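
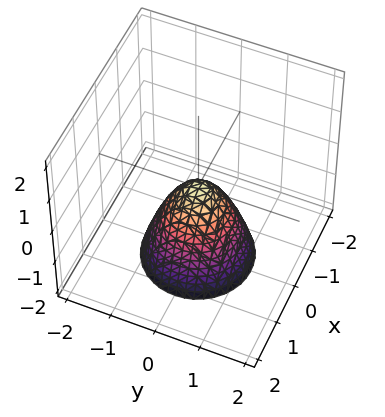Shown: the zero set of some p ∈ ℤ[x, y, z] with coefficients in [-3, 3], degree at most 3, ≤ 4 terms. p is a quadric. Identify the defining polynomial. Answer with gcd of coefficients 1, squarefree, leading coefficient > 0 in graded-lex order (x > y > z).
3*x^2 + 3*y^2 + 2*z

deg p = 2. A single bowl opening along one axis; a quadric.
Symmetry: the surface is invariant under rotation about z: p = q(x² + y², z).
Against the integer gridlines: it crosses the x-axis at the gridline x = 0; it meets the y-axis at y = 0 (among the integer gridlines); it meets the z-axis at z = 0 (among the integer gridlines).
Assembling these constraints gives the stated polynomial.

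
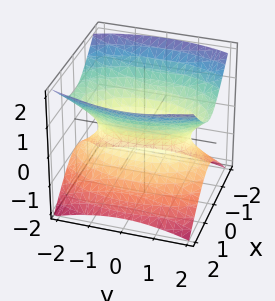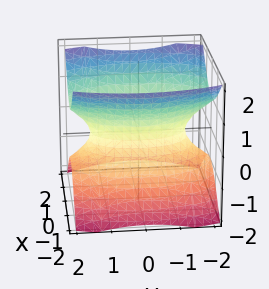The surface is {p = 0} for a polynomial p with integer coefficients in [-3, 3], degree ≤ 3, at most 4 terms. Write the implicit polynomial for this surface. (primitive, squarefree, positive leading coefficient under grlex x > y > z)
First, the degree is 2 — an hourglass — one-sheet hyperboloid; a quadric.
Then, symmetries: it's symmetric under y → −y, forcing even powers of y; the z ↦ −z reflection is a symmetry, so z appears only in even powers; mirror symmetry x ↦ −x ⇒ only even powers of x.
Next, from the axis intercepts and sections: no z-intercept at any integer in the box.
Finally, fitting integer coefficients to these (and the overall shape) gives p.

3*x^2 + y^2 - 3*z^2 - 2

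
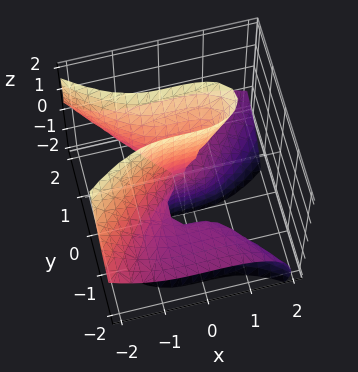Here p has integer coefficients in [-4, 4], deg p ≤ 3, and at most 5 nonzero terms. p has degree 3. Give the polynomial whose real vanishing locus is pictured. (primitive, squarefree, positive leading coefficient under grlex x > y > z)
x^3 + 3*y^2*z - 2*y*z^2 + y^2

First, deg p = 3.
Next, from the axis intercepts and sections: every point of the z-axis in the box is on the surface; it meets the y-axis at y = 0 (among the integer gridlines); it meets the x-axis at x = 0 (among the integer gridlines).
Finally, fitting integer coefficients to these (and the overall shape) gives p.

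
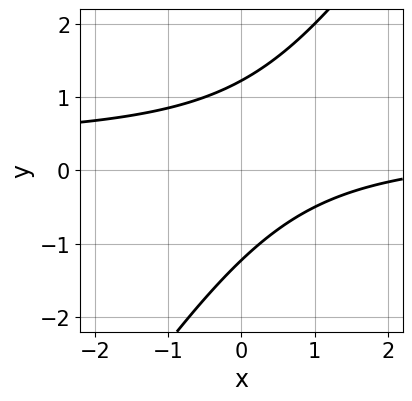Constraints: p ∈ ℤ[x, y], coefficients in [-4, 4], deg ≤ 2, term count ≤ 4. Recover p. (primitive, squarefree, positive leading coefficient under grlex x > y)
deg p = 2.
Checking where it meets the axes: the curve avoids every integer x-axis point in the box.
Assembling these constraints gives the stated polynomial.

3*x*y - 2*y^2 - x + 3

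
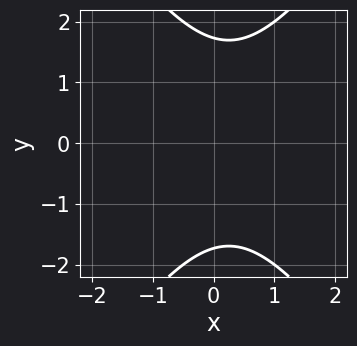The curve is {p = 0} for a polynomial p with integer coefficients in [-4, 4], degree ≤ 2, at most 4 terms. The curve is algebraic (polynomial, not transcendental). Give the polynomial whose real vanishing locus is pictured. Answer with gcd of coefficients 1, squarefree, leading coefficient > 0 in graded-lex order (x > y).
2*x^2 - y^2 - x + 3

1. deg p = 2. A generic line meets the curve in up to 2 points.
2. Symmetries: the y ↦ −y reflection is a symmetry, so y appears only in even powers.
3. Observable constraints: it misses every integer gridline on the x-axis.
4. Assembling these constraints gives the stated polynomial.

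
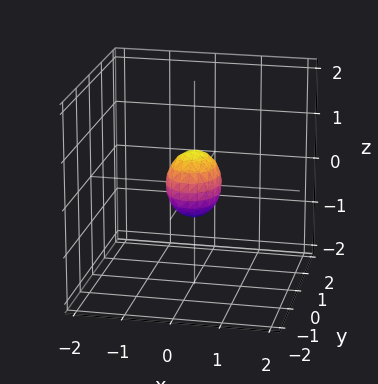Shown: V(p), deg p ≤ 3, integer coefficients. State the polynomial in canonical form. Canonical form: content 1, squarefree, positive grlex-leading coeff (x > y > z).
3*x^2 + 2*y^2 + 2*z^2 - 1

(a) Degree: a closed, bounded, convex surface; a quadric, so deg p = 2.
(b) Symmetries: it's symmetric under z → −z, forcing even powers of z; mirror symmetry x ↦ −x ⇒ only even powers of x; the y ↦ −y reflection is a symmetry, so y appears only in even powers.
(c) Solving for integer coefficients yields p as stated.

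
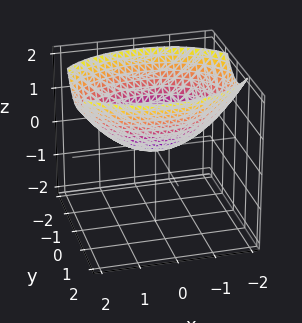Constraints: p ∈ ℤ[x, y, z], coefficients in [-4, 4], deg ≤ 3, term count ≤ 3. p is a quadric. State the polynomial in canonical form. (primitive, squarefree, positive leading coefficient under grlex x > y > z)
x^2 + 2*y^2 - 3*z

The degree is 2 — a paraboloid; a quadric.
Symmetries: mirror symmetry y ↦ −y ⇒ only even powers of y; it's symmetric under x → −x, forcing even powers of x.
Reading off the gridlines: it meets the z-axis at z = 0 (among the integer gridlines); it meets the y-axis at y = 0 (among the integer gridlines); it crosses the x-axis at the gridline x = 0.
Matching integer coefficients to the picture gives p.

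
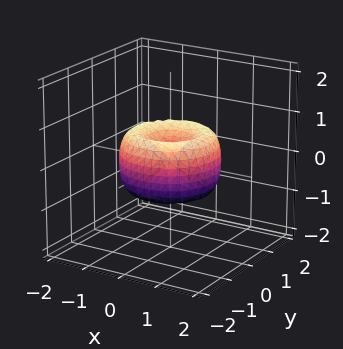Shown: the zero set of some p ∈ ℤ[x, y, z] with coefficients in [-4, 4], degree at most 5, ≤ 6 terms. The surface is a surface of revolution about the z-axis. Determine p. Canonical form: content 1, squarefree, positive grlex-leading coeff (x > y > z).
2*x^4 + 4*x^2*y^2 + 2*y^4 - 3*x^2 - 3*y^2 + 2*z^2

First, deg p = 4. No degree-3 surface has this shape.
Then, symmetries: every cross-section ⟂ z is a circle, so x, y appear only via x² + y².
Then, checking where it meets the axes: it crosses the x-axis at the gridline x = 0; one y-axis crossing is at y = 0; a circular section at z = 0 has radius between 1 and 2.
Finally, solving for integer coefficients yields p as stated.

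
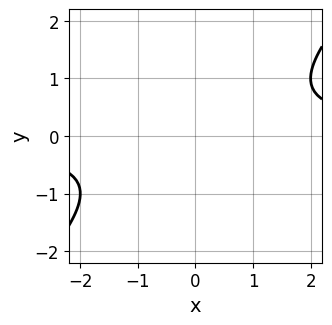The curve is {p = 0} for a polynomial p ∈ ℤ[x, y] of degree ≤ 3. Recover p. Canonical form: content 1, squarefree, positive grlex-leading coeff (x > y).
1. The degree is 2 — no degree-1 curve has this shape.
2. Reading off the gridlines: the curve avoids every integer x-axis point in the box; the curve avoids every integer y-axis point in the box.
3. Matching integer coefficients to the picture gives p.

x*y - y^2 - 1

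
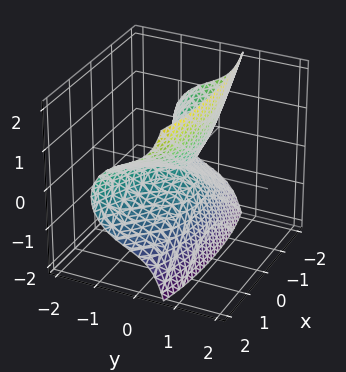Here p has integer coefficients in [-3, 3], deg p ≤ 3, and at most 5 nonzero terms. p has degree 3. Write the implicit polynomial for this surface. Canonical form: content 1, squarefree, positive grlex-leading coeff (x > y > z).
3*y^3 + 3*y*z^2 + x^2 - 3*z^2

1. deg p = 3. A generic line meets the surface in up to 3 points.
2. From the axis intercepts and sections: it crosses the z-axis at the gridline z = 0; it crosses the y-axis at the gridline y = 0; it meets the x-axis at x = 0 (among the integer gridlines).
3. Matching integer coefficients to the picture gives p.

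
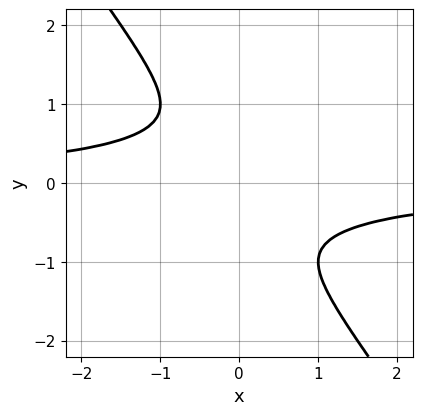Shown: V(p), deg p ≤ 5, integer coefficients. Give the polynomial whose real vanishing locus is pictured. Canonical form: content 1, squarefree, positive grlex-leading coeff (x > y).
x^2*y^2 - 2*x*y^3 - 2*y^4 - 1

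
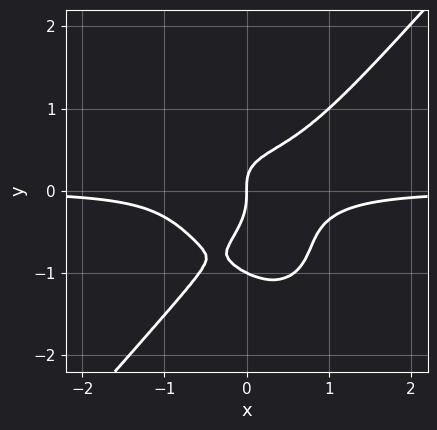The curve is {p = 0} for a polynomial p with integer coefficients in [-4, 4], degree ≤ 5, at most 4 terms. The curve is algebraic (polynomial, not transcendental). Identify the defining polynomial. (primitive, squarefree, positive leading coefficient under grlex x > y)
3*x^3*y - 2*y^4 - 2*y^3 + x

deg p = 4. No degree-3 curve has this shape.
Reading off the gridlines: it meets the x-axis at x = 0 (among the integer gridlines); the y-axis gridline crossings are at y ∈ {-1, 0}.
Fitting integer coefficients to these (and the overall shape) gives p.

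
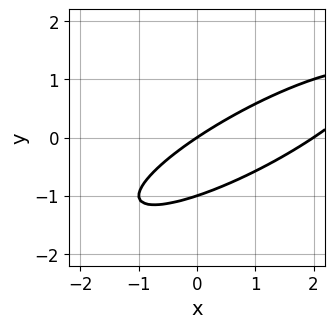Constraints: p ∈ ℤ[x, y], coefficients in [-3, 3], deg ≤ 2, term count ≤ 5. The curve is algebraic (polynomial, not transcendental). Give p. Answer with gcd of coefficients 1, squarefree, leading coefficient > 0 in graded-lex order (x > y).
x^2 - 3*x*y + 3*y^2 - 2*x + 3*y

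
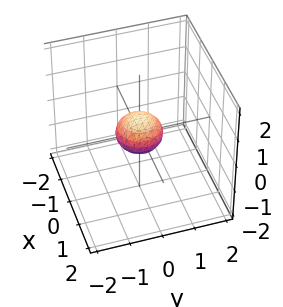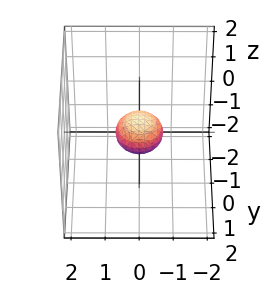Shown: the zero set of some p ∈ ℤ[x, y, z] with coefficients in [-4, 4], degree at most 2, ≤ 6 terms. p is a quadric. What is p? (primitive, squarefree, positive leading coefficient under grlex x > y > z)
Degree: bounded and convex; a quadric, so deg p = 2.
Symmetries: the z-axis is an axis of rotation, so x and y enter only as x² + y²; mirror symmetry z ↦ −z ⇒ only even powers of z.
From the visible intercepts: a circular section at z = 0 has radius between 0 and 1.
These observations pin down the coefficients.

2*x^2 + 2*y^2 + 3*z^2 - 1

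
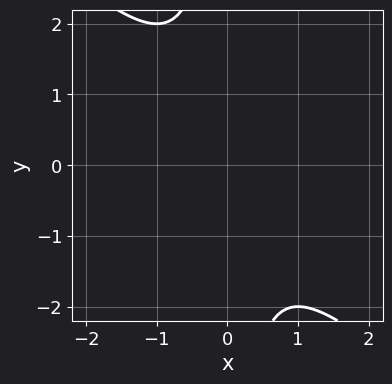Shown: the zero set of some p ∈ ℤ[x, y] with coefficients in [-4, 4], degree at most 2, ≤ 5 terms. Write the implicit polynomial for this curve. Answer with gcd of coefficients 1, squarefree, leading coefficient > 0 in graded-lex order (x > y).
First, the degree is 2 — no degree-1 curve has this shape.
Next, from the axis intercepts and sections: it misses every integer gridline on the x-axis; it misses every integer gridline on the y-axis.
Finally, together with the visible shape, these determine p as stated.

x^2 + x*y + 1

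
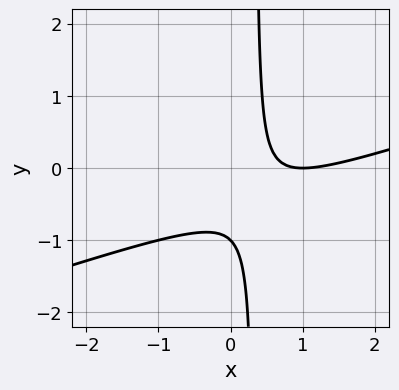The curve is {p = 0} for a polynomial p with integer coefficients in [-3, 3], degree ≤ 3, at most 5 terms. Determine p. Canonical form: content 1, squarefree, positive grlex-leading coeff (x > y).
x^2 - 3*x*y - 2*x + y + 1

First, deg p = 2. A generic line meets the curve in up to 2 points.
Then, against the integer gridlines: it meets the x-axis at x = 1 (among the integer gridlines); one y-axis crossing is at y = -1.
Finally, matching integer coefficients to the picture gives p.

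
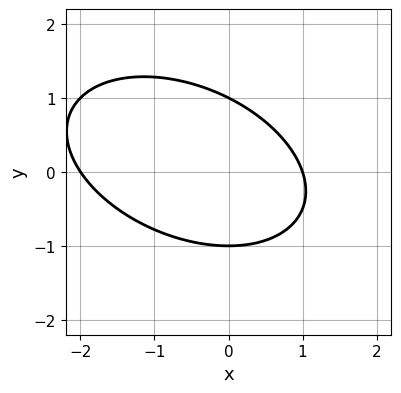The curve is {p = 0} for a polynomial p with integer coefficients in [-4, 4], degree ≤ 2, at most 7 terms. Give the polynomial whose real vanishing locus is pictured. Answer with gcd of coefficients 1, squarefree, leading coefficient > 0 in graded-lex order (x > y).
(a) deg p = 2.
(b) Observable constraints: the y-axis gridline crossings are at y ∈ {-1, 1}; the x-axis gridline crossings are at x ∈ {-2, 1}.
(c) Together with the visible shape, these determine p as stated.

x^2 + x*y + 2*y^2 + x - 2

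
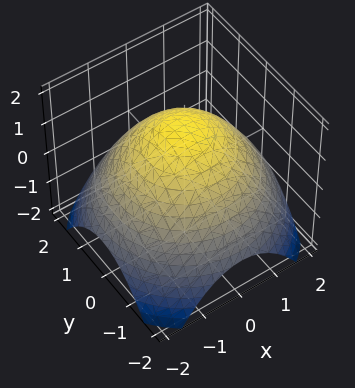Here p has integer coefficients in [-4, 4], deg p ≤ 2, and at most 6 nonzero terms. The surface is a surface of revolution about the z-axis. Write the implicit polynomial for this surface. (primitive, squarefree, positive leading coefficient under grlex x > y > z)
(a) The degree is 2 — no degree-1 surface has this shape.
(b) By symmetry, the z-axis is an axis of rotation, so x and y enter only as x² + y².
(c) From the axis intercepts and sections: a circular section at z = 0 has radius between 1 and 2.
(d) Putting this together gives p.

x^2 + y^2 + 2*z - 3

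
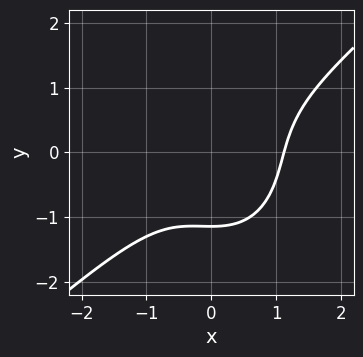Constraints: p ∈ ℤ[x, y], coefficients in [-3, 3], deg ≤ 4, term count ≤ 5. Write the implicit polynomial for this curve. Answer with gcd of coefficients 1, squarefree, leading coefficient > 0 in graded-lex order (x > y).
3*x^3 - 2*x^2*y - 2*y^3 - x^2 - 3

First, the degree is 3 — no degree-2 curve has this shape.
Finally, putting this together gives p.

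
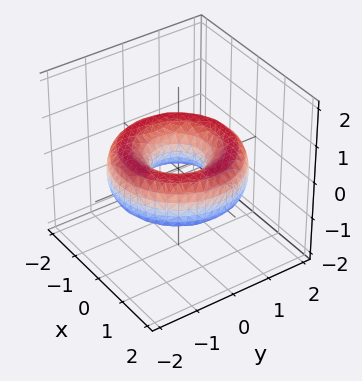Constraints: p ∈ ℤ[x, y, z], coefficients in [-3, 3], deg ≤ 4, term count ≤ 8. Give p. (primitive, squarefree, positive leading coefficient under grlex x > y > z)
x^4 + 2*x^2*y^2 + y^4 - 3*x^2 - 3*y^2 + 3*z^2 + 1

1. deg p = 4. The shape is more complex than any degree-3 surface.
2. Symmetry: the surface is invariant under rotation about z: p = q(x² + y², z).
3. Reading off the gridlines: the surface avoids every integer z-axis point in the box; a circular section at z = 0 has radius between 0 and 1.
4. These observations pin down the coefficients.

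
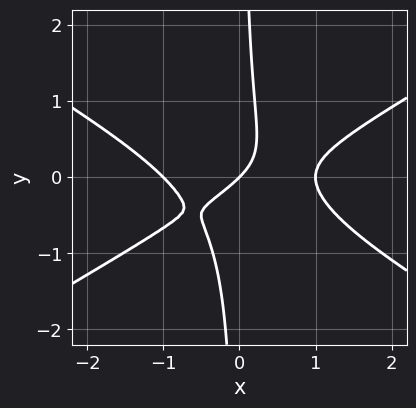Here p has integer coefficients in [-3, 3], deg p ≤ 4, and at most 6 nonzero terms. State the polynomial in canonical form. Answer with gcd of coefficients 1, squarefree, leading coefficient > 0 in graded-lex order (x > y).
First, deg p = 3.
Then, from the axis intercepts and sections: it crosses the y-axis at the gridline y = 0; the x-axis gridline crossings are at x ∈ {-1, 0, 1}.
Finally, fitting integer coefficients to these (and the overall shape) gives p.

x^3 - 3*x*y^2 - x*y - x + y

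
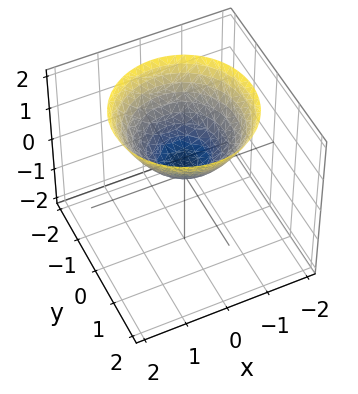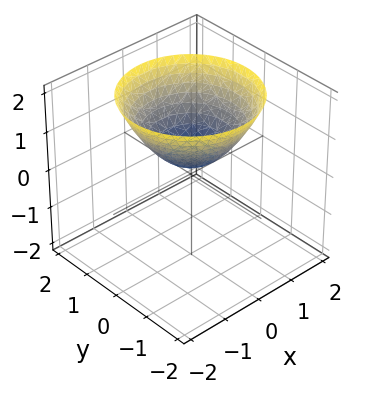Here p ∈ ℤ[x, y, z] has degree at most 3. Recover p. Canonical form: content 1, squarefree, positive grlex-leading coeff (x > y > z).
(a) Degree: the shape is more complex than any degree-1 surface, so deg p = 2.
(b) Symmetries: every cross-section ⟂ z is a circle, so x, y appear only via x² + y².
(c) Observable constraints: a circular section at z = 1 has radius exactly 1; no y-intercept at any integer in the box; the surface avoids every integer x-axis point in the box.
(d) Putting this together gives p.

2*x^2 + 2*y^2 - 3*z + 1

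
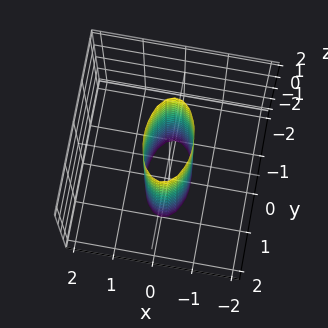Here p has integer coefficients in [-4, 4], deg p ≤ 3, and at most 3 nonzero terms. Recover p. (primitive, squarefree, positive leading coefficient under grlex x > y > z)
First, the degree is 2 — constant cross-section along one axis; a quadric.
Then, symmetries: the x ↦ −x reflection is a symmetry, so x appears only in even powers; mirror symmetry z ↦ −z ⇒ only even powers of z; mirror symmetry y ↦ −y ⇒ only even powers of y.
Then, observable constraints: the y-axis gridline crossings are at y ∈ {-1, 1}; the surface avoids every integer z-axis point in the box.
Finally, matching integer coefficients to the picture gives p.

3*x^2 + y^2 - 1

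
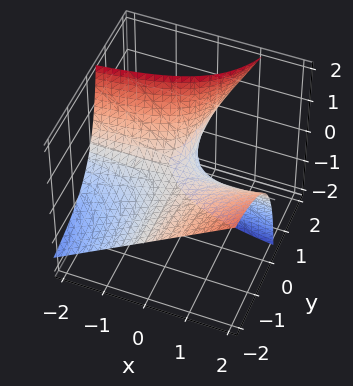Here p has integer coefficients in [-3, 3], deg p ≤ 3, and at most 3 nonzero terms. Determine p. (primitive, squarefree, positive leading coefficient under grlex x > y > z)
x*y - y*z + z

1. The degree is 2 — a generic line meets the surface in up to 2 points.
2. Against the integer gridlines: one z-axis crossing is at z = 0; every point of the x-axis in the box is on the surface; the visible y-axis segment lies entirely on the surface.
3. Solving for integer coefficients yields p as stated.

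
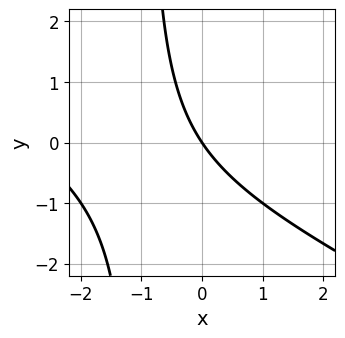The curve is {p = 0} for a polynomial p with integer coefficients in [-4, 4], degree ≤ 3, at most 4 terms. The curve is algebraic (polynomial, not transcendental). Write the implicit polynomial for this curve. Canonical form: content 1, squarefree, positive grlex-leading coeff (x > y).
x^2 + 2*x*y + 3*x + 2*y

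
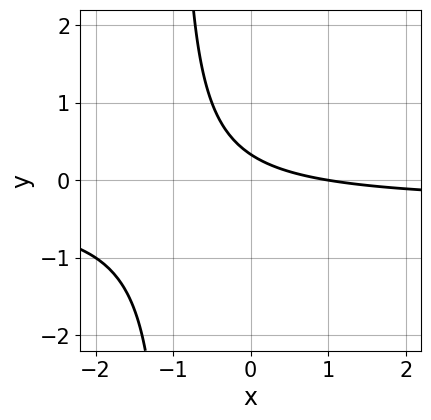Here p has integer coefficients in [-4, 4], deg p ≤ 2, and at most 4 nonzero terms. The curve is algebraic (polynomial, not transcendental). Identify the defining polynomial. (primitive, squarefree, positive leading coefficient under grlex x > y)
3*x*y + x + 3*y - 1

(a) deg p = 2. No degree-1 curve has this shape.
(b) From the visible intercepts: it crosses the x-axis at the gridline x = 1.
(c) The integer polynomial consistent with all of this is the stated p.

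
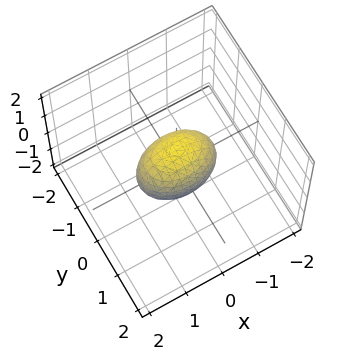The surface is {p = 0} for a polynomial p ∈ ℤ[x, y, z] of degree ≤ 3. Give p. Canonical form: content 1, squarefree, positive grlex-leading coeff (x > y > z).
x^2 + 2*y^2 + z^2 - 1

The degree is 2 — a closed, bounded, convex surface; a quadric.
Symmetries: the y ↦ −y reflection is a symmetry, so y appears only in even powers; the z ↦ −z reflection is a symmetry, so z appears only in even powers; mirror symmetry x ↦ −x ⇒ only even powers of x.
Checking where it meets the axes: the z-axis gridline crossings are at z ∈ {-1, 1}; among the integer gridlines, it crosses the x-axis at x ∈ {-1, 1}.
Fitting integer coefficients to these (and the overall shape) gives p.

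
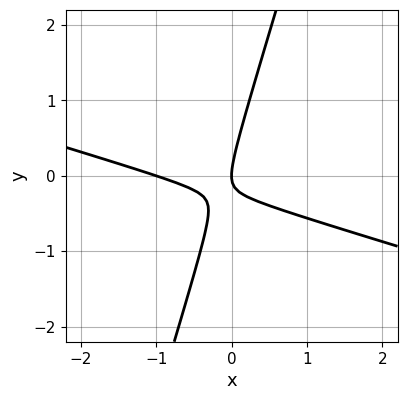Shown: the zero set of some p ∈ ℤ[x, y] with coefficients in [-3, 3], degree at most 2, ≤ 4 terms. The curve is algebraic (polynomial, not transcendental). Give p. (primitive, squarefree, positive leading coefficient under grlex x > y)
(a) Degree: a generic line meets the curve in up to 2 points, so deg p = 2.
(b) Observable constraints: among the integer gridlines, it crosses the x-axis at x ∈ {-1, 0}; it crosses the y-axis at the gridline y = 0.
(c) These observations pin down the coefficients.

x^2 + 3*x*y - y^2 + x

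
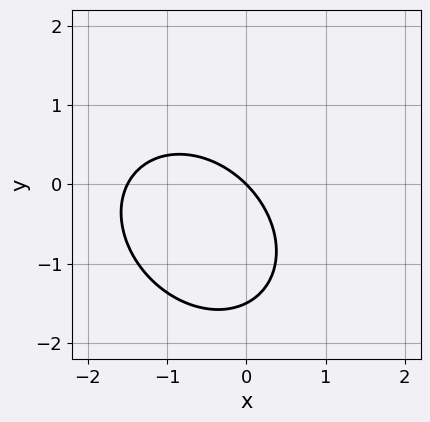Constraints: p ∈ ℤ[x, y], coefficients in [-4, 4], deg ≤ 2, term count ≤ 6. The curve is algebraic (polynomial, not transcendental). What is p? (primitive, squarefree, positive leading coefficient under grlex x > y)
2*x^2 + x*y + 2*y^2 + 3*x + 3*y

First, degree: no degree-1 curve has this shape, so deg p = 2.
Next, observable constraints: it meets the x-axis at x = 0 (among the integer gridlines); it crosses the y-axis at the gridline y = 0.
Finally, these observations pin down the coefficients.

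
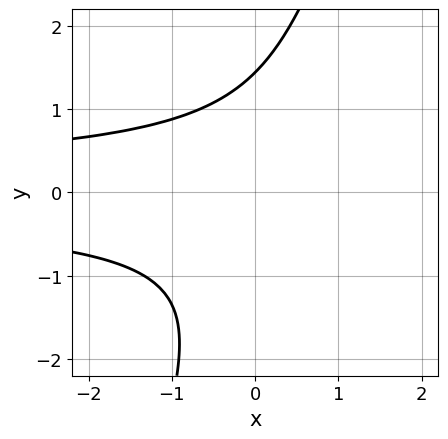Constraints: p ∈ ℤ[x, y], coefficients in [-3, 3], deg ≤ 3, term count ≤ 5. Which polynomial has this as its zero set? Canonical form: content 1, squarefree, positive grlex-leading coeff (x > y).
(a) The degree is 3 — no degree-2 curve has this shape.
(b) Reading off the gridlines: no x-intercept at any integer in the box.
(c) Solving for integer coefficients yields p as stated.

3*x*y^2 - y^3 + 3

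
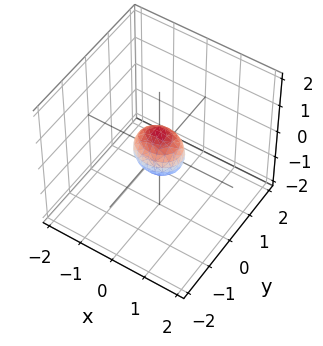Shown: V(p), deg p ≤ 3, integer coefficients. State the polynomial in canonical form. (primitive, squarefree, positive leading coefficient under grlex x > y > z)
(a) The degree is 2 — a closed, bounded, convex surface; a quadric.
(b) Symmetries: mirror symmetry x ↦ −x ⇒ only even powers of x; the y ↦ −y reflection is a symmetry, so y appears only in even powers; mirror symmetry z ↦ −z ⇒ only even powers of z.
(c) Assembling these constraints gives the stated polynomial.

2*x^2 + 3*y^2 + 2*z^2 - 1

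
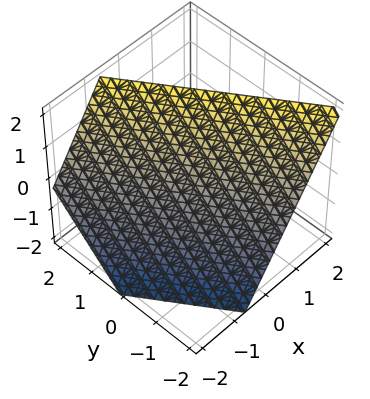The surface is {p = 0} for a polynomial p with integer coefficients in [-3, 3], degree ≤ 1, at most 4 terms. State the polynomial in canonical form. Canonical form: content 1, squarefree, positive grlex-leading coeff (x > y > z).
3*x + 2*y - 2*z + 2

The degree is 1 — every cross-section is a straight line — this is a plane.
From the visible intercepts: it meets the z-axis at z = 1 (among the integer gridlines); it meets the y-axis at y = -1 (among the integer gridlines).
Assembling these constraints gives the stated polynomial.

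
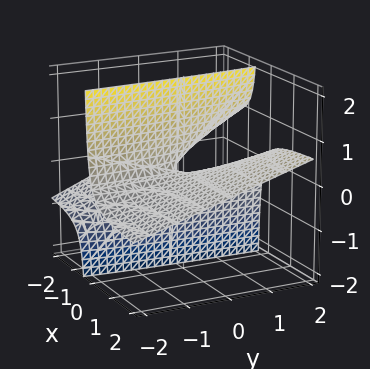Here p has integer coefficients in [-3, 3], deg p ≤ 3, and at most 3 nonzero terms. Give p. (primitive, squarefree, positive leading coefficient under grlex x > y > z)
x*y - 3*x*z - z

Degree: no degree-1 surface has this shape, so deg p = 2.
From the visible intercepts: the visible x-axis segment lies entirely on the surface; one z-axis crossing is at z = 0; every point of the y-axis in the box is on the surface.
Solving for integer coefficients yields p as stated.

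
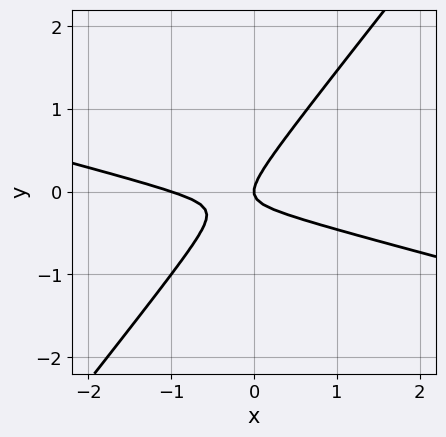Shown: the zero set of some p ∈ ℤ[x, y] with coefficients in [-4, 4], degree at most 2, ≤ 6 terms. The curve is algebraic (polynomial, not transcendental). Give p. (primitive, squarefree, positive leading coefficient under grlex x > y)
The degree is 2 — a generic line meets the curve in up to 2 points.
From the axis intercepts and sections: it crosses the y-axis at the gridline y = 0; among the integer gridlines, it crosses the x-axis at x ∈ {-1, 0}.
These observations pin down the coefficients.

x^2 + 3*x*y - 3*y^2 + x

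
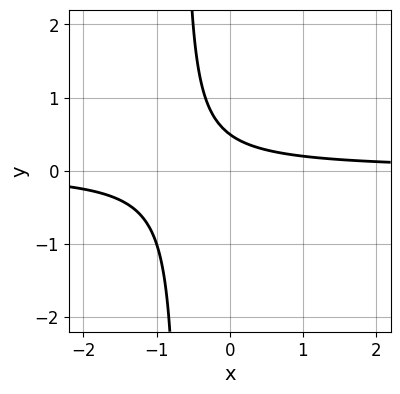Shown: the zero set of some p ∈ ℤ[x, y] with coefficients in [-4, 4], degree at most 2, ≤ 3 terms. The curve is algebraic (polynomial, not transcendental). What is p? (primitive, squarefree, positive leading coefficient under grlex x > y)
3*x*y + 2*y - 1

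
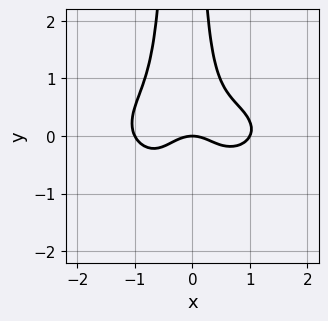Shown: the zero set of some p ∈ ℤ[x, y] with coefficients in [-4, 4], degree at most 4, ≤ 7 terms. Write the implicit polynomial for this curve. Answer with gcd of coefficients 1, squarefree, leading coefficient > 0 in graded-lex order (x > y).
(a) The degree is 4 — the shape is more complex than any degree-3 curve.
(b) From the visible intercepts: it crosses the y-axis at the gridline y = 0; among the integer gridlines, it crosses the x-axis at x ∈ {-1, 0, 1}.
(c) Fitting integer coefficients to these (and the overall shape) gives p.

x^4 + 3*x^2*y^2 + x*y^2 - x^2 - y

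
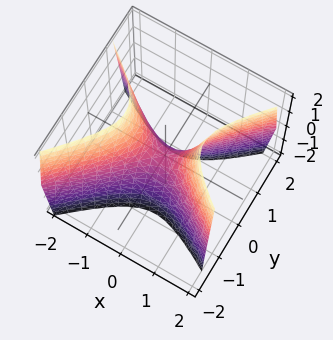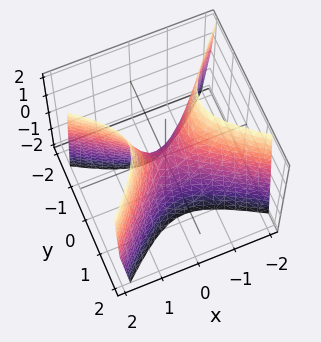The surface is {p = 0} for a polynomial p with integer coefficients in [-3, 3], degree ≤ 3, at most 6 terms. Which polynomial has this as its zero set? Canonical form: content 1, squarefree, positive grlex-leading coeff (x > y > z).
2*x^2 + x*y - 3*y^2 - z

1. Degree: a generic line meets the surface in up to 2 points, so deg p = 2.
2. Observable constraints: it crosses the y-axis at the gridline y = 0; it crosses the x-axis at the gridline x = 0; it meets the z-axis at z = 0 (among the integer gridlines).
3. Matching integer coefficients to the picture gives p.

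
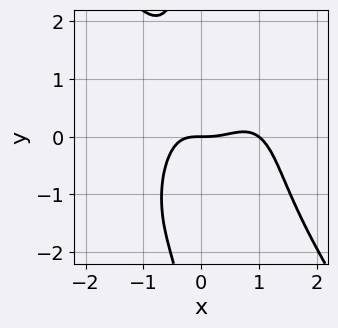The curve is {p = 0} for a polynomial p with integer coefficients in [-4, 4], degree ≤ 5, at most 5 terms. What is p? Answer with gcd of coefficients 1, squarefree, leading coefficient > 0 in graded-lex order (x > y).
(a) The degree is 4 — a generic line meets the curve in up to 4 points.
(b) Checking where it meets the axes: one y-axis crossing is at y = 0; among the integer gridlines, it crosses the x-axis at x ∈ {0, 1}.
(c) Solving for integer coefficients yields p as stated.

3*x^4 + x*y^3 - 3*x^3 + x*y + 3*y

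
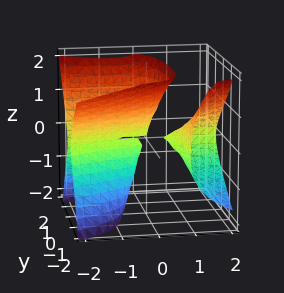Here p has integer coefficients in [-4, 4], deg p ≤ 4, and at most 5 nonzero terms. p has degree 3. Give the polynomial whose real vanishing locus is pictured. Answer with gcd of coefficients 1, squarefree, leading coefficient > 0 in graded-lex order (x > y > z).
x^2*y - 2*x*y^2 + 3*x*z^2 - z^3 + 2*y^2

1. I count 2 distinct pieces. They look like related sheets of one shape, so recover p as a whole.
2. deg p = 3. No degree-2 surface has this shape.
3. From the visible intercepts: one y-axis crossing is at y = 0; every point of the x-axis in the box is on the surface.
4. Assembling these constraints gives the stated polynomial.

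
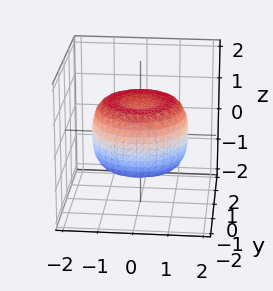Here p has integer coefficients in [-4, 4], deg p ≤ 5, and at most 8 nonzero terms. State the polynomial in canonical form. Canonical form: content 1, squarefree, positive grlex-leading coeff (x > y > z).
First, the degree is 4 — the shape is more complex than any degree-3 surface.
Next, symmetries: rotational symmetry about the z-axis ⇒ p depends on x, y only through x² + y².
Then, checking where it meets the axes: a circular section at z = 1 has radius between 0 and 1.
Finally, the integer polynomial consistent with all of this is the stated p.

2*x^4 + 4*x^2*y^2 + 2*y^4 - 3*x^2 - 3*y^2 + 3*z^2 - 2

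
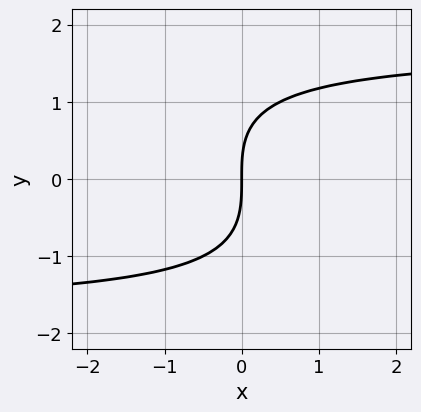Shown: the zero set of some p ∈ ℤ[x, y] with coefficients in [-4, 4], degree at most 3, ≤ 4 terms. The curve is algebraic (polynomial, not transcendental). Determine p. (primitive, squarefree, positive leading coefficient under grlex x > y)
x*y^2 + y^3 - 3*x

1. Degree: a generic line meets the curve in up to 3 points, so deg p = 3.
2. Against the integer gridlines: one x-axis crossing is at x = 0; it meets the y-axis at y = 0 (among the integer gridlines).
3. Assembling these constraints gives the stated polynomial.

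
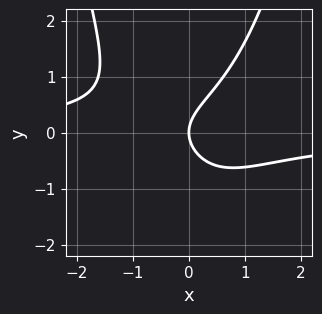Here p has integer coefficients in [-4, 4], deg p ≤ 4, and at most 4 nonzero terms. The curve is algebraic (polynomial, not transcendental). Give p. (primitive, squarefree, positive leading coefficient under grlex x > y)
x^2*y - y^2 + x

(a) deg p = 3.
(b) From the axis intercepts and sections: it crosses the y-axis at the gridline y = 0; it meets the x-axis at x = 0 (among the integer gridlines).
(c) These observations pin down the coefficients.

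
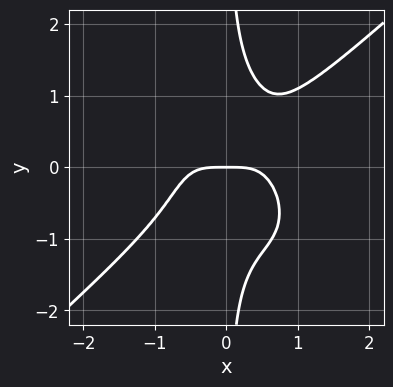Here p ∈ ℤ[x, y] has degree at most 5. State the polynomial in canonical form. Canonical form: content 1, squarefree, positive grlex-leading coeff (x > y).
(a) deg p = 4.
(b) Observable constraints: one x-axis crossing is at x = 0; it crosses the y-axis at the gridline y = 0.
(c) The integer polynomial consistent with all of this is the stated p.

3*x^4 - x^2*y^2 - 3*x*y^3 + 2*y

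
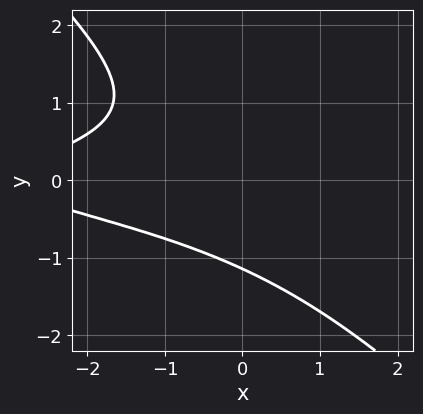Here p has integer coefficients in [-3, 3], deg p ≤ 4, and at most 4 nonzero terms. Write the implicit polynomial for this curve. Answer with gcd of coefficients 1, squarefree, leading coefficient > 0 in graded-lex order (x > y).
2*x*y^2 + 2*y^3 + x + 3

The degree is 3 — a generic line meets the curve in up to 3 points.
From the axis intercepts and sections: no x-intercept at any integer in the box.
Solving for integer coefficients yields p as stated.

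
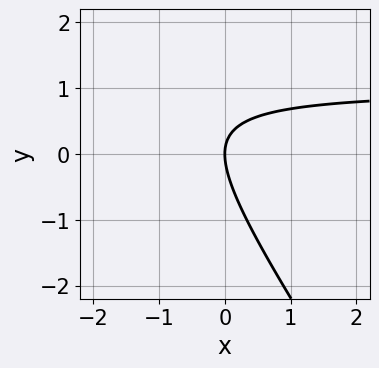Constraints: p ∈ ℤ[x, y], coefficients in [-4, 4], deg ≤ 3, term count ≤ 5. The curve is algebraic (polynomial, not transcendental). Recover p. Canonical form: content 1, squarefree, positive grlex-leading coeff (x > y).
First, degree: no degree-1 curve has this shape, so deg p = 2.
Then, checking where it meets the axes: it crosses the x-axis at the gridline x = 0; it crosses the y-axis at the gridline y = 0.
Finally, fitting integer coefficients to these (and the overall shape) gives p.

3*x*y + 2*y^2 - 3*x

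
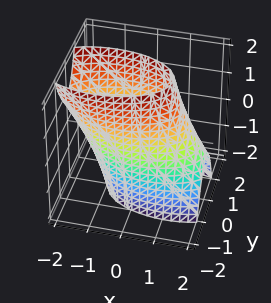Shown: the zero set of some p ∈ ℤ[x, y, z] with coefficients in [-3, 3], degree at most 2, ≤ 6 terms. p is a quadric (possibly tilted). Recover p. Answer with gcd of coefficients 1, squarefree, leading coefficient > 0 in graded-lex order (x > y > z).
x^2 + x*z + 3*y^2 - 3

(a) The degree is 2 — no degree-1 surface has this shape.
(b) Reading off the gridlines: the surface avoids every integer z-axis point in the box; the y-axis gridline crossings are at y ∈ {-1, 1}.
(c) Matching integer coefficients to the picture gives p.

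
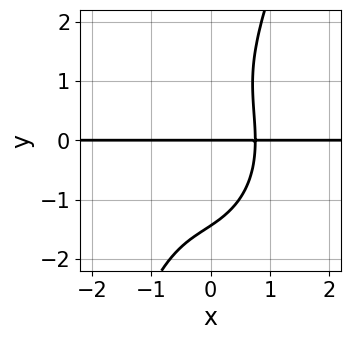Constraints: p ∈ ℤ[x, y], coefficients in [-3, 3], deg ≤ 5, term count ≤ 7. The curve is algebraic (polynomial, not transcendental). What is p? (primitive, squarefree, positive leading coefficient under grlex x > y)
1. deg p = 4.
2. From the visible intercepts: every point of the x-axis in the box is on the curve; one y-axis crossing is at y = 0.
3. Fitting integer coefficients to these (and the overall shape) gives p.

3*x^3*y + 2*x*y^3 - y^4 + 3*x^2*y - 3*y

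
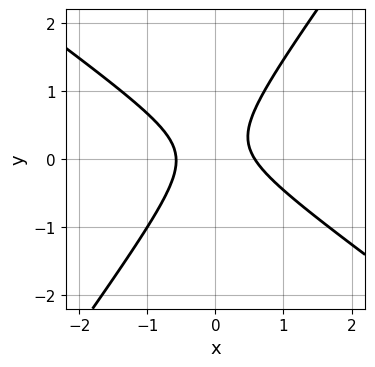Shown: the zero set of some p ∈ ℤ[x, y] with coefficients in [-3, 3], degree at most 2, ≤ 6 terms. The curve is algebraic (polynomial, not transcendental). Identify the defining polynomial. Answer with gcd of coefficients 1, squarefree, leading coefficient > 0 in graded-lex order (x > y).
3*x^2 + 2*x*y - 3*y^2 + y - 1

deg p = 2. A generic line meets the curve in up to 2 points.
Reading off the gridlines: it misses every integer gridline on the y-axis.
Fitting integer coefficients to these (and the overall shape) gives p.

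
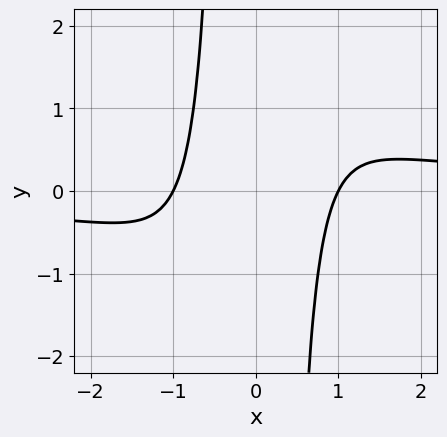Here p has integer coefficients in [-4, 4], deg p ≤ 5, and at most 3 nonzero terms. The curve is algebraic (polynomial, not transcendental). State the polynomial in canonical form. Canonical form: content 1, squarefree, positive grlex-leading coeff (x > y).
x^3*y - x^2 + 1

(a) The degree is 4 — a generic line meets the curve in up to 4 points.
(b) Reading off the gridlines: among the integer gridlines, it crosses the x-axis at x ∈ {-1, 1}; the curve avoids every integer y-axis point in the box.
(c) Solving for integer coefficients yields p as stated.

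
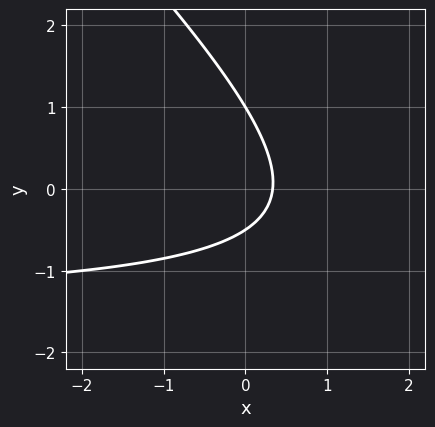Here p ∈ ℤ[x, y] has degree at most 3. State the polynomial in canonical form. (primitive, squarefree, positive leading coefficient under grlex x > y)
2*x*y + 2*y^2 + 3*x - y - 1

First, degree: a generic line meets the curve in up to 2 points, so deg p = 2.
Then, against the integer gridlines: it crosses the y-axis at the gridline y = 1.
Finally, putting this together gives p.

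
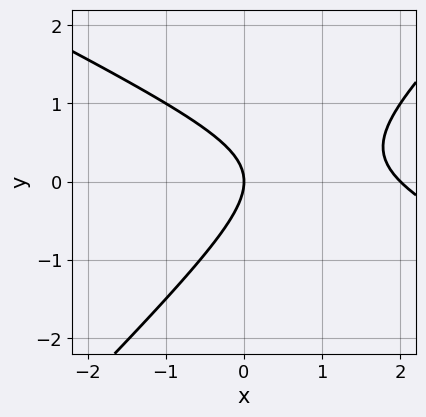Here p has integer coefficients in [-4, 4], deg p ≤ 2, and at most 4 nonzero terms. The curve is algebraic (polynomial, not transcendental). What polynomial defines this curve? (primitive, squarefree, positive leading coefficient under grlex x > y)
x^2 + x*y - 2*y^2 - 2*x

First, degree: the shape is more complex than any degree-1 curve, so deg p = 2.
Then, checking where it meets the axes: it meets the y-axis at y = 0 (among the integer gridlines); the x-axis gridline crossings are at x ∈ {0, 2}.
Finally, solving for integer coefficients yields p as stated.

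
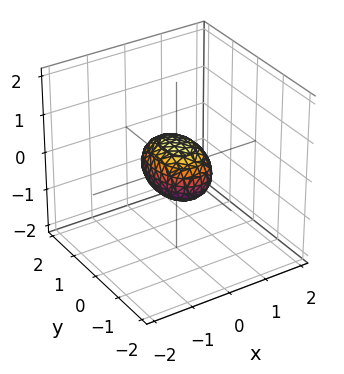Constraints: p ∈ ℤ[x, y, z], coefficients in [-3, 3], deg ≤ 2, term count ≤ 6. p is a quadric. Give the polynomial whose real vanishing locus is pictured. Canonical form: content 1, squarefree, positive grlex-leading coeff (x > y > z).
2*x^2 + y^2 + 2*z^2 - 1

1. The degree is 2 — a closed, bounded, convex surface; a quadric.
2. Symmetries: it's symmetric under x → −x, forcing even powers of x; it's symmetric under y → −y, forcing even powers of y; the z ↦ −z reflection is a symmetry, so z appears only in even powers.
3. Reading off the gridlines: the y-axis gridline crossings are at y ∈ {-1, 1}.
4. Together with the visible shape, these determine p as stated.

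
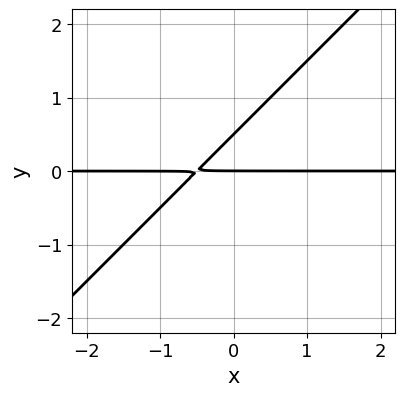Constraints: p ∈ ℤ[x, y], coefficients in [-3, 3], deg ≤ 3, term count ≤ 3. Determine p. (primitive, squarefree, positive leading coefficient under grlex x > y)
2*x*y - 2*y^2 + y

1. deg p = 2. No degree-1 curve has this shape.
2. Checking where it meets the axes: it meets the y-axis at y = 0 (among the integer gridlines); the visible x-axis segment lies entirely on the curve.
3. Putting this together gives p.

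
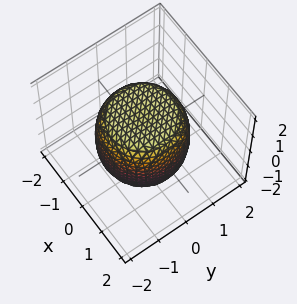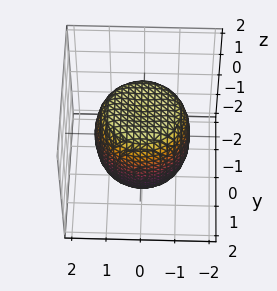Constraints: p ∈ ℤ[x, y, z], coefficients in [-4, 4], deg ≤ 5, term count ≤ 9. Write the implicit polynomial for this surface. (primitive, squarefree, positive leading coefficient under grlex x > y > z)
2*x^4 + 4*x^2*y^2 + 2*y^4 - 2*x^2 - 2*y^2 + 2*z^2 - 3

First, deg p = 4. The shape is more complex than any degree-3 surface.
Then, symmetry: the z-axis is an axis of rotation, so x and y enter only as x² + y².
Next, from the visible intercepts: a circular section at z = 1 has radius between 1 and 2.
Finally, the integer polynomial consistent with all of this is the stated p.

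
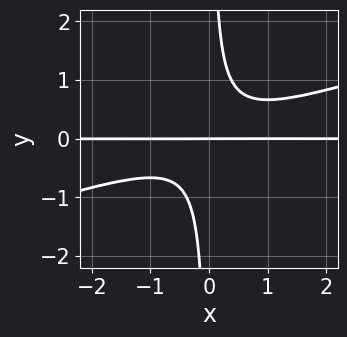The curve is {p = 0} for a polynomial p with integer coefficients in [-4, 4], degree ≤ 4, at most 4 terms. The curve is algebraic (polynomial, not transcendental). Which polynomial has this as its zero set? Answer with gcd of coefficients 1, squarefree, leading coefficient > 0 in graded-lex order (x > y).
x^2*y - 3*x*y^2 + y

First, deg p = 3. A generic line meets the curve in up to 3 points.
Then, from the visible intercepts: it meets the y-axis at y = 0 (among the integer gridlines); every point of the x-axis in the box is on the curve.
Finally, these observations pin down the coefficients.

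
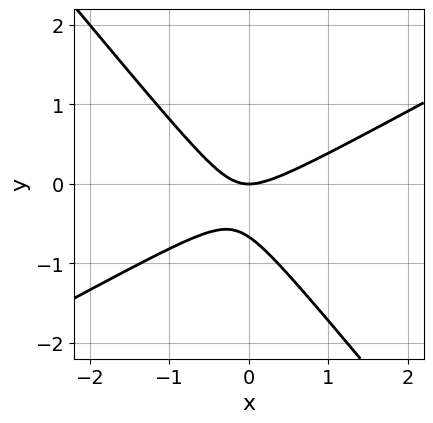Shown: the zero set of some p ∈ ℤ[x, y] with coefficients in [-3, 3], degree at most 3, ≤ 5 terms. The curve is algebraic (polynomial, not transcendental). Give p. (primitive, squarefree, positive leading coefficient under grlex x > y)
First, deg p = 2. The shape is more complex than any degree-1 curve.
Then, from the visible intercepts: it crosses the y-axis at the gridline y = 0; it meets the x-axis at x = 0 (among the integer gridlines).
Finally, putting this together gives p.

2*x^2 - 2*x*y - 3*y^2 - 2*y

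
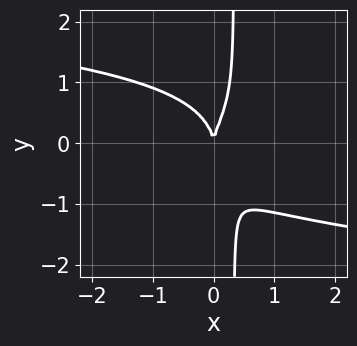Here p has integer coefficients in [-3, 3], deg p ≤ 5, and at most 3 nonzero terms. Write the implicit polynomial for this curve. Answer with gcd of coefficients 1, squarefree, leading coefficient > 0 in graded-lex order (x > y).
3*x*y^3 - y^3 + 3*x^2

Degree: a generic line meets the curve in up to 4 points, so deg p = 4.
From the axis intercepts and sections: it crosses the y-axis at the gridline y = 0; one x-axis crossing is at x = 0.
Assembling these constraints gives the stated polynomial.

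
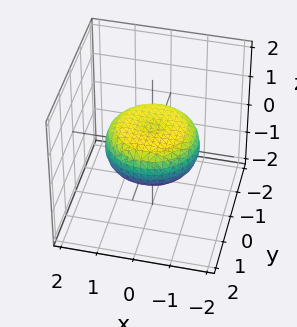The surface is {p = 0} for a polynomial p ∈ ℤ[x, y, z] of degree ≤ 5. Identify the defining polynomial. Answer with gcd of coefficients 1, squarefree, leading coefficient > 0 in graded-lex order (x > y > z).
1. The degree is 4 — no degree-3 surface has this shape.
2. Symmetries: rotational symmetry about the z-axis ⇒ p depends on x, y only through x² + y².
3. Checking where it meets the axes: a circular section at z = 0 has radius between 1 and 2.
4. The integer polynomial consistent with all of this is the stated p.

x^4 + 2*x^2*y^2 + y^4 - x^2 - y^2 + 3*z^2 - 1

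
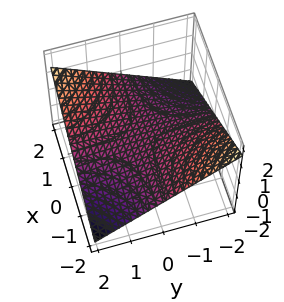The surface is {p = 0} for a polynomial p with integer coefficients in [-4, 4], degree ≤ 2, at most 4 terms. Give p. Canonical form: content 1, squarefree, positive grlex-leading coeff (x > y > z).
x*y - 3*z

First, degree: a hyperbolic paraboloid; a quadric, so deg p = 2.
Next, from the visible intercepts: the visible y-axis segment lies entirely on the surface; every point of the x-axis in the box is on the surface; it meets the z-axis at z = 0 (among the integer gridlines).
Finally, assembling these constraints gives the stated polynomial.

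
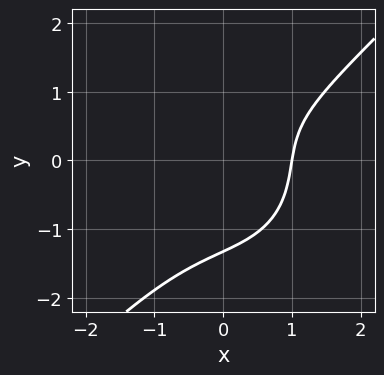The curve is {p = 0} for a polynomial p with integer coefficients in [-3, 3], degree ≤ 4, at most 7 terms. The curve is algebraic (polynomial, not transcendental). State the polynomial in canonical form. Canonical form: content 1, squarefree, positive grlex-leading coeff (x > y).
1. Degree: no degree-2 curve has this shape, so deg p = 3.
2. Reading off the gridlines: one x-axis crossing is at x = 1.
3. Together with the visible shape, these determine p as stated.

2*x^3 - 2*y^3 - 3*x*y + 2*y - 2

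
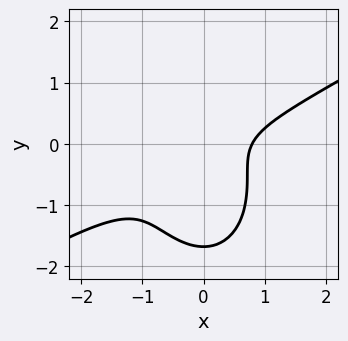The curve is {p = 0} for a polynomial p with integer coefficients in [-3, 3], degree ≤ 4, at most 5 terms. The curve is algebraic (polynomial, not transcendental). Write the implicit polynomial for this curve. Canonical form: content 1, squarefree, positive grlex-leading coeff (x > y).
2*x^3 - 3*x^2*y - 2*y^3 - 3*y^2 - 1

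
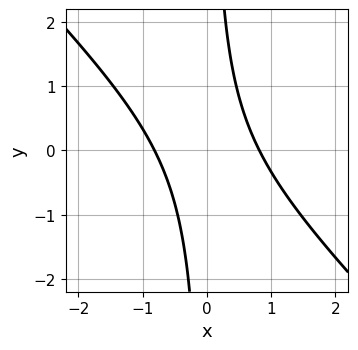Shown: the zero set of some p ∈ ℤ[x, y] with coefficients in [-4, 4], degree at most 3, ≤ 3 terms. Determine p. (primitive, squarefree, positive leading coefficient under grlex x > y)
(a) Degree: no degree-1 curve has this shape, so deg p = 2.
(b) Reading off the gridlines: no y-intercept at any integer in the box.
(c) Solving for integer coefficients yields p as stated.

3*x^2 + 3*x*y - 2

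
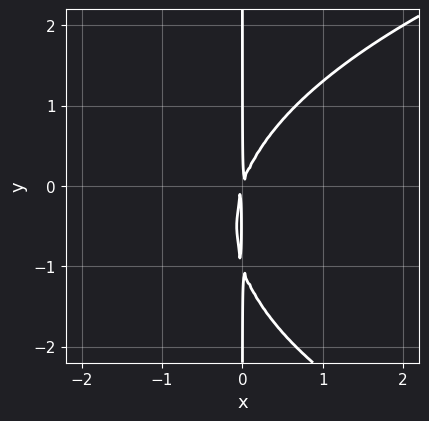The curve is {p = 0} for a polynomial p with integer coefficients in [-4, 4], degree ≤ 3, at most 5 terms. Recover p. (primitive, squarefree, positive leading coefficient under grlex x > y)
1. The degree is 3 — the shape is more complex than any degree-2 curve.
2. Checking where it meets the axes: every point of the y-axis in the box is on the curve.
3. Together with the visible shape, these determine p as stated.

x*y^2 - 3*x^2 + x*y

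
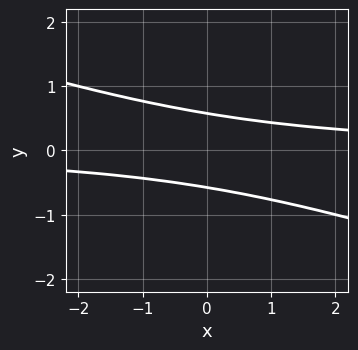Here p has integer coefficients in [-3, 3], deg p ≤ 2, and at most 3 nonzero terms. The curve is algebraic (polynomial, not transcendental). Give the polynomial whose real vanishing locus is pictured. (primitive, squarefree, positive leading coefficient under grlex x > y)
x*y + 3*y^2 - 1

1. deg p = 2.
2. From the axis intercepts and sections: no x-intercept at any integer in the box.
3. Together with the visible shape, these determine p as stated.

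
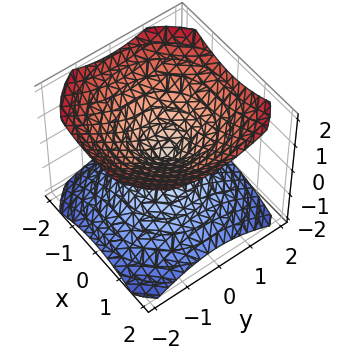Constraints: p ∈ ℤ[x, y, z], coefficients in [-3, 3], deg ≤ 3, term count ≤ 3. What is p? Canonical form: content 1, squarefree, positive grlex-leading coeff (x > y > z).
2*x^2 + 2*y^2 - 3*z^2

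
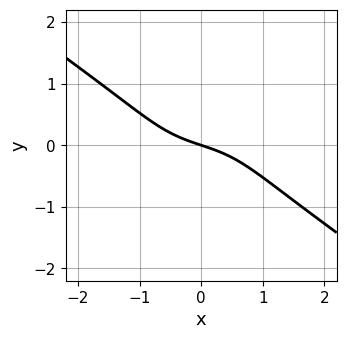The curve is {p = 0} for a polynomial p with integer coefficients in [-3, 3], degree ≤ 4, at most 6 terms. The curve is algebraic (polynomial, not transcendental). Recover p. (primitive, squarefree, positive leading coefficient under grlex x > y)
x^3 + 3*y^3 + x + 3*y

The degree is 3 — no degree-2 curve has this shape.
Against the integer gridlines: it crosses the x-axis at the gridline x = 0; it crosses the y-axis at the gridline y = 0.
These observations pin down the coefficients.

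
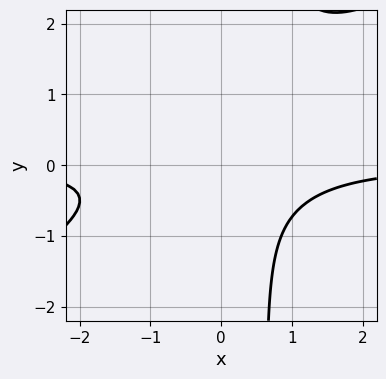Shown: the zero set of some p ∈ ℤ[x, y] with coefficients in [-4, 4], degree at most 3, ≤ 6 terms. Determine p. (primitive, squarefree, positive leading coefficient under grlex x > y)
(a) deg p = 3. The shape is more complex than any degree-2 curve.
(b) From the visible intercepts: it misses every integer gridline on the y-axis; it misses every integer gridline on the x-axis.
(c) Fitting integer coefficients to these (and the overall shape) gives p.

2*x^2*y - 3*x*y^2 + 2*y^2 + 2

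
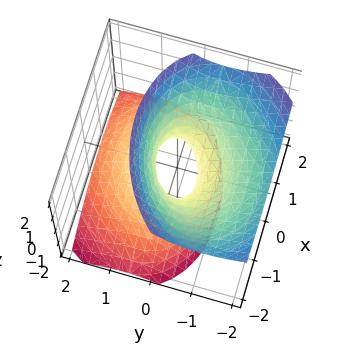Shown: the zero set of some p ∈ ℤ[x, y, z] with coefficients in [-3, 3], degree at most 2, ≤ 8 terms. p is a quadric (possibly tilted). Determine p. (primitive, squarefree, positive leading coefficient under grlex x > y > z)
2*x^2 - x*y + 3*y^2 + 3*y*z - 2*z^2 - 1

1. The degree is 2 — a generic line meets the surface in up to 2 points.
2. From the visible intercepts: no z-intercept at any integer in the box.
3. These observations pin down the coefficients.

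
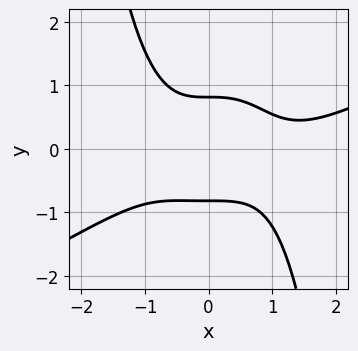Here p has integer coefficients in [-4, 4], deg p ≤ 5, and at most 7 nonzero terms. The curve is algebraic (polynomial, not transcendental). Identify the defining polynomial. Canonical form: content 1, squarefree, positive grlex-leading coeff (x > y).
x^4 - 2*x^3*y - x^3 - 3*y^2 + 2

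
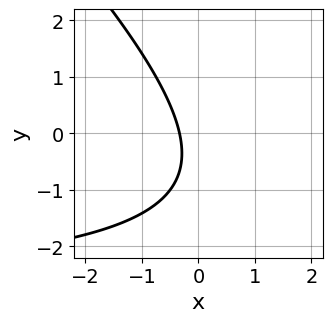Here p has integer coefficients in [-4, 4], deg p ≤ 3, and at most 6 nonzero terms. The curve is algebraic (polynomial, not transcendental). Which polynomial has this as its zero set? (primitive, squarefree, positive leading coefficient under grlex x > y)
First, deg p = 2. No degree-1 curve has this shape.
Then, reading off the gridlines: the curve avoids every integer y-axis point in the box.
Finally, solving for integer coefficients yields p as stated.

x*y + y^2 + 3*x + y + 1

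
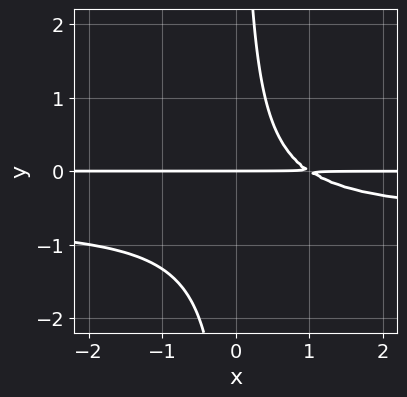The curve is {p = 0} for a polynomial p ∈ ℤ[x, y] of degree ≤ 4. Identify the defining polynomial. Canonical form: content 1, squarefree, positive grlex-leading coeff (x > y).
1. The degree is 3 — the shape is more complex than any degree-2 curve.
2. From the axis intercepts and sections: the visible x-axis segment lies entirely on the curve; it meets the y-axis at y = 0 (among the integer gridlines).
3. Putting this together gives p.

3*x*y^2 + 2*x*y - 2*y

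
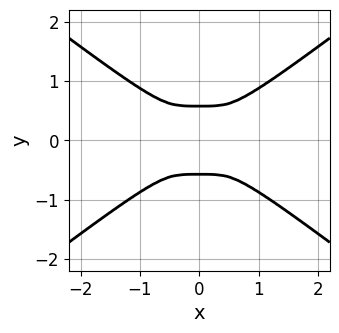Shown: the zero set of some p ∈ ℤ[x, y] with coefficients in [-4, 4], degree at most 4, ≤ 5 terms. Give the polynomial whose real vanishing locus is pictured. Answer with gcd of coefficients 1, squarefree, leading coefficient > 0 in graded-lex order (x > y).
x^4 - 3*y^4 + y^2

1. deg p = 4. The shape is more complex than any degree-3 curve.
2. Symmetries: mirror symmetry y ↦ −y ⇒ only even powers of y; it's symmetric under x → −x, forcing even powers of x.
3. Putting this together gives p.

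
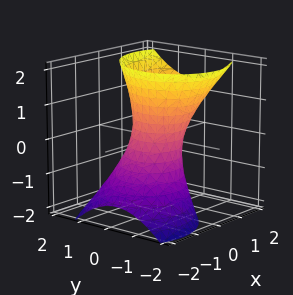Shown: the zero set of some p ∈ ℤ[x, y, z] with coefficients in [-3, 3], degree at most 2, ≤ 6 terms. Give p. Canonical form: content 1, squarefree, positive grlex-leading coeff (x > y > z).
(a) deg p = 2. No degree-1 surface has this shape.
(b) From the axis intercepts and sections: it misses every integer gridline on the z-axis.
(c) Fitting integer coefficients to these (and the overall shape) gives p.

3*x^2 - x*y - 3*x*z + 3*y^2 - z^2 - 2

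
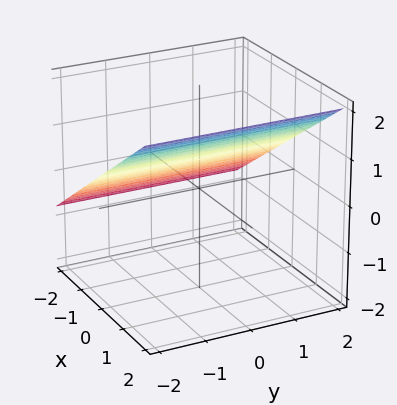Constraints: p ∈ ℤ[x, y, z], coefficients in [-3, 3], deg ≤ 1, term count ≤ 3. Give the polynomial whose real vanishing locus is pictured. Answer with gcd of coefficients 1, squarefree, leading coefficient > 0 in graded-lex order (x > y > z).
2*x - 3*z + 2

First, the degree is 1 — every cross-section is a straight line — this is a plane.
Then, reading off the gridlines: it meets the x-axis at x = -1 (among the integer gridlines); the surface avoids every integer y-axis point in the box.
Finally, together with the visible shape, these determine p as stated.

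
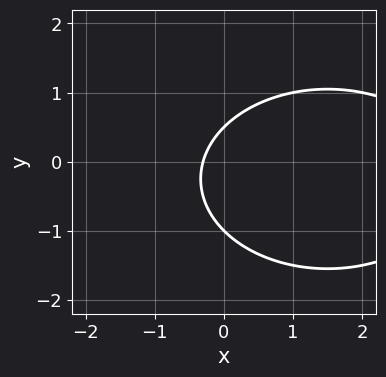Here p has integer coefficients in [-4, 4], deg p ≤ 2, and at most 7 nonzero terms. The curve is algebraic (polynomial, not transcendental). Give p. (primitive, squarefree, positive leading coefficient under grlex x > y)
x^2 + 2*y^2 - 3*x + y - 1

deg p = 2.
From the visible intercepts: it meets the y-axis at y = -1 (among the integer gridlines).
These observations pin down the coefficients.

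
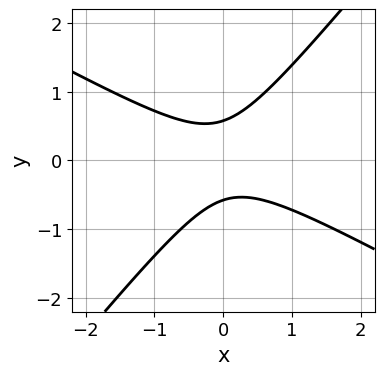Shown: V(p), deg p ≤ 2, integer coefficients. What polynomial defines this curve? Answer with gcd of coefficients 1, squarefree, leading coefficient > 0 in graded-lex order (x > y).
2*x^2 + 2*x*y - 3*y^2 + 1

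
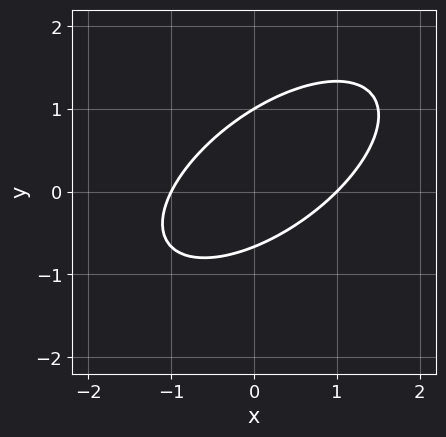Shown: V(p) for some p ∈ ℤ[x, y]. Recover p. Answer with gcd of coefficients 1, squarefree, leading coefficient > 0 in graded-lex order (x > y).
2*x^2 - 3*x*y + 3*y^2 - y - 2

(a) The degree is 2 — no degree-1 curve has this shape.
(b) From the axis intercepts and sections: it crosses the y-axis at the gridline y = 1; among the integer gridlines, it crosses the x-axis at x ∈ {-1, 1}.
(c) Assembling these constraints gives the stated polynomial.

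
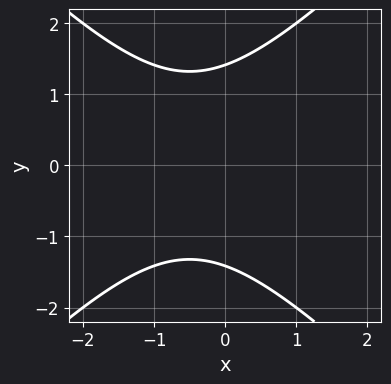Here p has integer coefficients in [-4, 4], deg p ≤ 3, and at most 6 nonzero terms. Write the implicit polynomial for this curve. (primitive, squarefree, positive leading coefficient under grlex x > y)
1. deg p = 2.
2. Symmetries: the y ↦ −y reflection is a symmetry, so y appears only in even powers.
3. From the axis intercepts and sections: it misses every integer gridline on the x-axis.
4. The integer polynomial consistent with all of this is the stated p.

x^2 - y^2 + x + 2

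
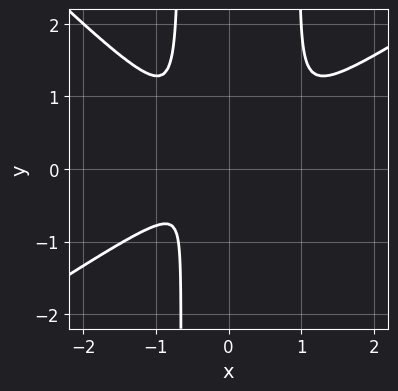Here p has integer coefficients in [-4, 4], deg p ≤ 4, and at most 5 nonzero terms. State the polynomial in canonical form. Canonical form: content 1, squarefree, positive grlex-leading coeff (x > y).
2*x^4 - x^3*y - 3*x^2*y^2 + x*y^2 + 2*y^2

The degree is 4 — a generic line meets the curve in up to 4 points.
Solving for integer coefficients yields p as stated.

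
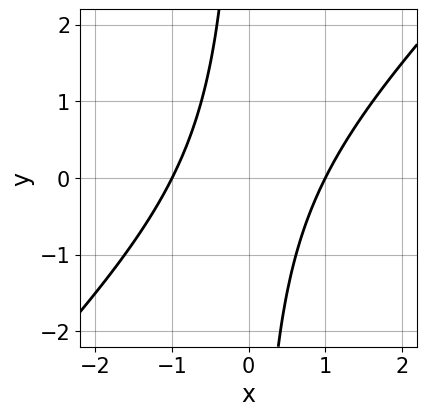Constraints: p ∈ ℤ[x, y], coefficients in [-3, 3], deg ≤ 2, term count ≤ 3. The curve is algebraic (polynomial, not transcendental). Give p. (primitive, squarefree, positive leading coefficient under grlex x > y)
Degree: no degree-1 curve has this shape, so deg p = 2.
Against the integer gridlines: the x-axis gridline crossings are at x ∈ {-1, 1}; it misses every integer gridline on the y-axis.
These observations pin down the coefficients.

x^2 - x*y - 1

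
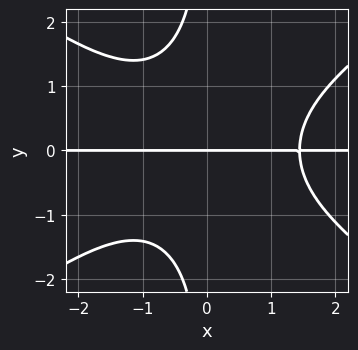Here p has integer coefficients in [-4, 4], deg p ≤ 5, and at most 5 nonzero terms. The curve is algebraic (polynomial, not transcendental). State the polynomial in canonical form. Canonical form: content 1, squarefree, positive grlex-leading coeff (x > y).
First, the degree is 4 — a generic line meets the curve in up to 4 points.
Next, against the integer gridlines: it crosses the y-axis at the gridline y = 0; the visible x-axis segment lies entirely on the curve.
Finally, assembling these constraints gives the stated polynomial.

x^3*y - 2*x*y^3 - 3*y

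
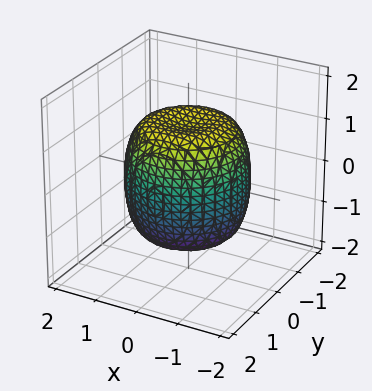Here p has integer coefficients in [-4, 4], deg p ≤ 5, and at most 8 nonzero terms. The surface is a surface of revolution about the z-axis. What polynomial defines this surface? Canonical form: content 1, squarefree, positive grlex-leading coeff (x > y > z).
2*x^4 + 4*x^2*y^2 + 2*y^4 - 2*x^2 - 2*y^2 + 2*z^2 - 3

First, the degree is 4 — the shape is more complex than any degree-3 surface.
Then, by symmetry, the z-axis is an axis of rotation, so x and y enter only as x² + y².
Next, against the integer gridlines: a circular section at z = -1 has radius between 1 and 2.
Finally, putting this together gives p.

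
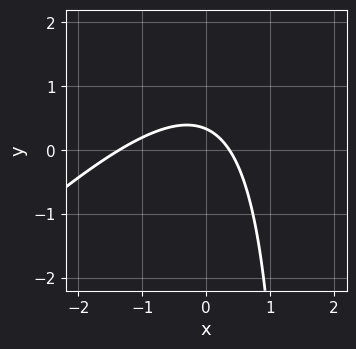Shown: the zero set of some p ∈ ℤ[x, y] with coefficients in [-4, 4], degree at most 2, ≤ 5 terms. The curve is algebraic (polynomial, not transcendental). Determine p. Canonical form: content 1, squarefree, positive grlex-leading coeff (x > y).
2*x^2 - 2*x*y + 2*x + 3*y - 1

The degree is 2 — no degree-1 curve has this shape.
Solving for integer coefficients yields p as stated.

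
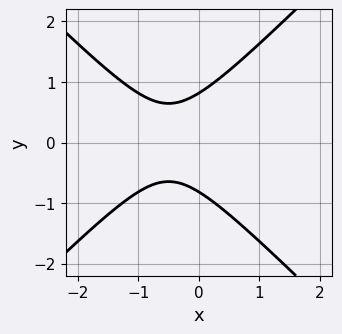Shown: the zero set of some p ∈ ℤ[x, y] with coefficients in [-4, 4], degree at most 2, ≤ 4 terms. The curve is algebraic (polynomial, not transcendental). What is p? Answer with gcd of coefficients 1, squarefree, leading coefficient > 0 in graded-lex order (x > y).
First, deg p = 2. The shape is more complex than any degree-1 curve.
Next, symmetries: mirror symmetry y ↦ −y ⇒ only even powers of y.
Then, against the integer gridlines: the curve avoids every integer x-axis point in the box.
Finally, matching integer coefficients to the picture gives p.

3*x^2 - 3*y^2 + 3*x + 2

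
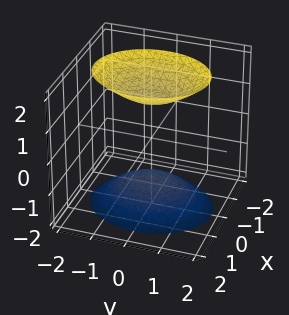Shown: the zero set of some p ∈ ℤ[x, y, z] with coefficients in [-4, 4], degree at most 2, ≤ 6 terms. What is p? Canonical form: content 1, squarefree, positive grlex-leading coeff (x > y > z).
3*x^2 + 2*y^2 - 2*z^2 + 3

First, the picture has 2 separate pieces.
Then, degree: two sheets facing apart; a quadric, so deg p = 2.
Then, symmetries: mirror symmetry z ↦ −z ⇒ only even powers of z; it's symmetric under y → −y, forcing even powers of y; the x ↦ −x reflection is a symmetry, so x appears only in even powers.
Then, reading off the gridlines: no y-intercept at any integer in the box; the surface avoids every integer x-axis point in the box.
Finally, solving for integer coefficients yields p as stated.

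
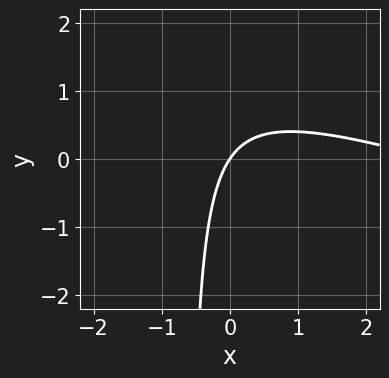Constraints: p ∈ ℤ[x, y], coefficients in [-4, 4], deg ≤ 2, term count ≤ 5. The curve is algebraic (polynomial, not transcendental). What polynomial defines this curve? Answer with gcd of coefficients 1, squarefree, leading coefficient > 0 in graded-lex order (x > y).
(a) deg p = 2. No degree-1 curve has this shape.
(b) Observable constraints: it meets the y-axis at y = 0 (among the integer gridlines); one x-axis crossing is at x = 0.
(c) The integer polynomial consistent with all of this is the stated p.

x^2 + 3*x*y - 3*x + 2*y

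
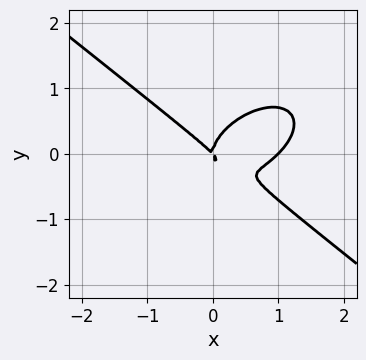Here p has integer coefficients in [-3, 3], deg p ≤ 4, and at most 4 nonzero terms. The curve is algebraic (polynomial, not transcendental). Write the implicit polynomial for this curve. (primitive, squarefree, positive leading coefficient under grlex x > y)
x^3 + 2*y^3 - x^2 - x*y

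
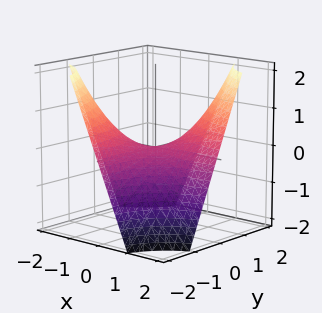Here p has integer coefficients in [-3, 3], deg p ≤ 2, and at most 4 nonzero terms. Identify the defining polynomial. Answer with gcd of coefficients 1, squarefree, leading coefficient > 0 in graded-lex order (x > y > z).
The degree is 2 — a hyperbolic paraboloid; a quadric.
From the visible intercepts: it meets the z-axis at z = 0 (among the integer gridlines); every point of the x-axis in the box is on the surface; the visible y-axis segment lies entirely on the surface.
Assembling these constraints gives the stated polynomial.

x*y - z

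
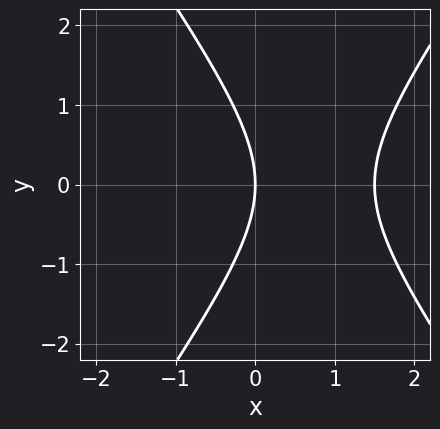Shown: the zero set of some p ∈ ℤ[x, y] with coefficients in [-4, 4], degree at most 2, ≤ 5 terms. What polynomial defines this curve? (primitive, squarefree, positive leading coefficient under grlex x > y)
2*x^2 - y^2 - 3*x

1. Degree: no degree-1 curve has this shape, so deg p = 2.
2. Symmetries: it's symmetric under y → −y, forcing even powers of y.
3. Observable constraints: it meets the y-axis at y = 0 (among the integer gridlines); it meets the x-axis at x = 0 (among the integer gridlines).
4. Putting this together gives p.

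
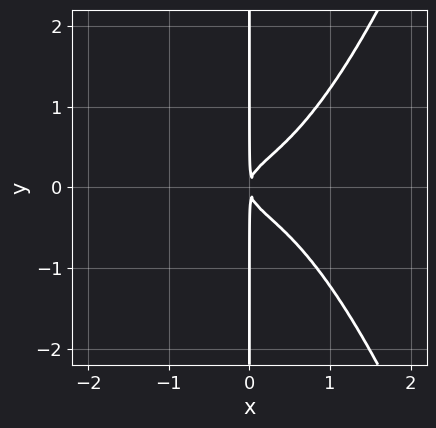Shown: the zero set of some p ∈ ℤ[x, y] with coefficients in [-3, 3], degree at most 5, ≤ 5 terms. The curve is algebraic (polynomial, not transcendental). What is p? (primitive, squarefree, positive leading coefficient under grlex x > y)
2*x^4 - 2*x*y^2 + x^2

deg p = 4. A generic line meets the curve in up to 4 points.
Symmetries: the y ↦ −y reflection is a symmetry, so y appears only in even powers.
Against the integer gridlines: every point of the y-axis in the box is on the curve.
Solving for integer coefficients yields p as stated.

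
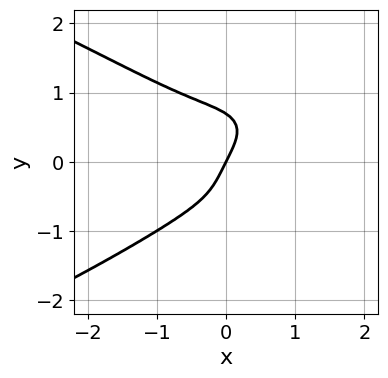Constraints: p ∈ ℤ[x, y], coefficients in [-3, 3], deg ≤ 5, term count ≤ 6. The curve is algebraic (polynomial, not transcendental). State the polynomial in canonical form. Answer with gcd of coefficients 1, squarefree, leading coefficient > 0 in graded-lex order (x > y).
(a) Degree: a generic line meets the curve in up to 4 points, so deg p = 4.
(b) Checking where it meets the axes: it meets the y-axis at y = 0 (among the integer gridlines); it crosses the x-axis at the gridline x = 0.
(c) Together with the visible shape, these determine p as stated.

3*y^4 + 2*x^3 + 2*x - y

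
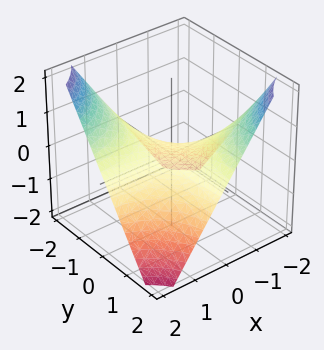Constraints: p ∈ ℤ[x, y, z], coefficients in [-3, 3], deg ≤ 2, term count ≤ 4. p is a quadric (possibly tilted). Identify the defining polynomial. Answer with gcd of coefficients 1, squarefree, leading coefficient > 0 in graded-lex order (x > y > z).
2*x*y + 3*z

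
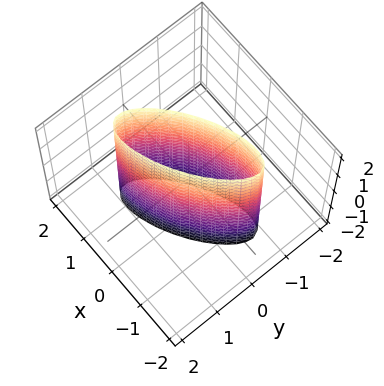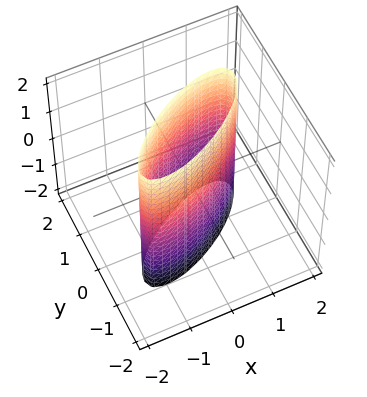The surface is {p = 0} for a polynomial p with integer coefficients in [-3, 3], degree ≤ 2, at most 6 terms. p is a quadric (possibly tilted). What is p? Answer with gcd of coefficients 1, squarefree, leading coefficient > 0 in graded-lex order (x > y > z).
x^2 - 2*x*y + 2*y^2 - 1

(a) Degree: the shape is more complex than any degree-1 surface, so deg p = 2.
(b) From the axis intercepts and sections: no z-intercept at any integer in the box; the x-axis gridline crossings are at x ∈ {-1, 1}.
(c) Putting this together gives p.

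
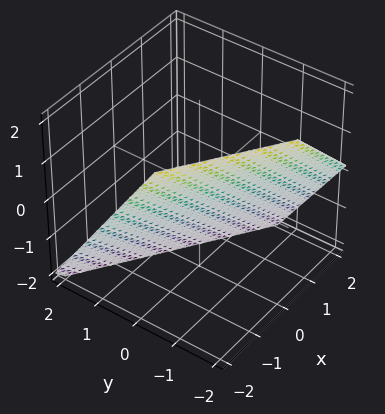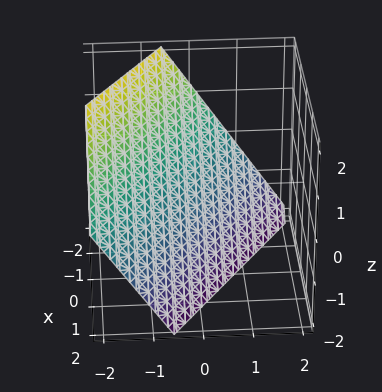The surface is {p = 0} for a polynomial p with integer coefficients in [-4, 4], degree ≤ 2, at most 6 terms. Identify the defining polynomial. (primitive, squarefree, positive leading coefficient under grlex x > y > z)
(a) The degree is 1 — the surface is flat (a plane).
(b) Against the integer gridlines: one x-axis crossing is at x = -1; it meets the z-axis at z = -1 (among the integer gridlines).
(c) These observations pin down the coefficients.

2*x + 3*y + 2*z + 2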